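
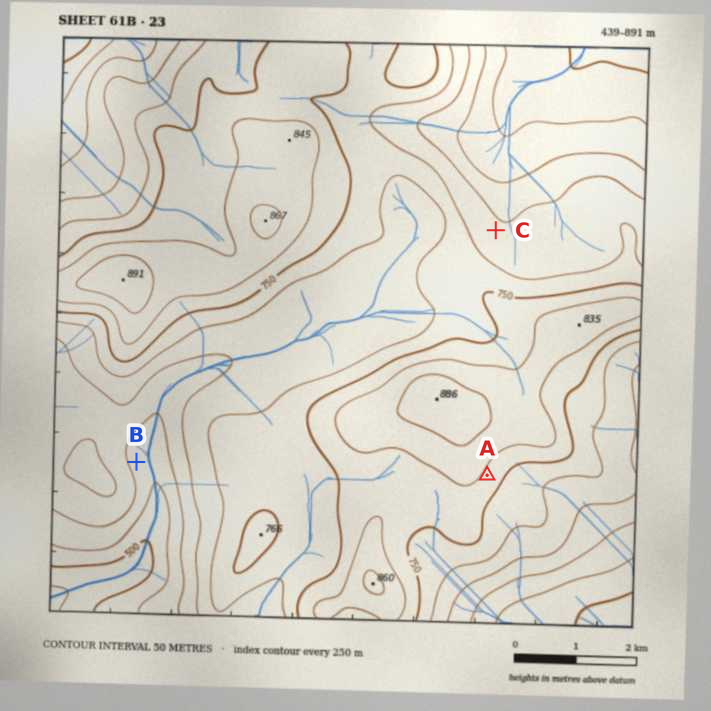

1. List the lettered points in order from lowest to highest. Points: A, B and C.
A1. B C A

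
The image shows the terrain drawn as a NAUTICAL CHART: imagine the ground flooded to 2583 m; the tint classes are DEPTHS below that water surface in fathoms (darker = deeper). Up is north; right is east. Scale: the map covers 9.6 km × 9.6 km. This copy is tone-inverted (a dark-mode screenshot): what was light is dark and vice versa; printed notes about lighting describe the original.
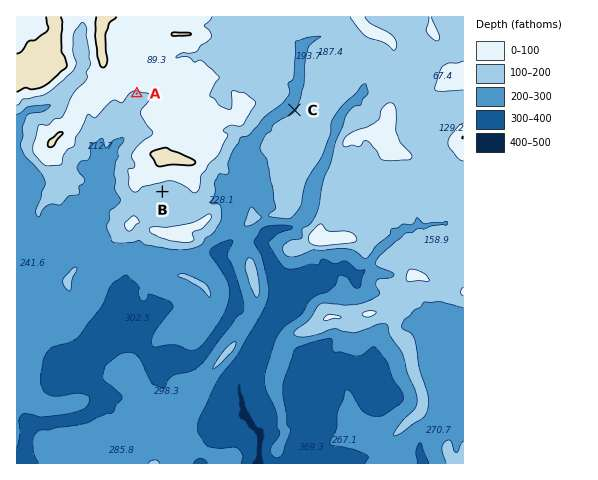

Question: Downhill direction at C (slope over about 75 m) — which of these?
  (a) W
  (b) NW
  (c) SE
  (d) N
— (b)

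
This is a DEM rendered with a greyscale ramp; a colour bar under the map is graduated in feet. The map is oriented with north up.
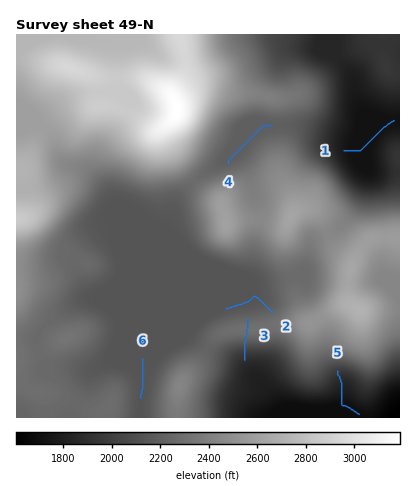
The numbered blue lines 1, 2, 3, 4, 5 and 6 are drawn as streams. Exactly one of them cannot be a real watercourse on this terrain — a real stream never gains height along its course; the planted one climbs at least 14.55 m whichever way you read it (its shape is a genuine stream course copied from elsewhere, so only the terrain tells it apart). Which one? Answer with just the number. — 3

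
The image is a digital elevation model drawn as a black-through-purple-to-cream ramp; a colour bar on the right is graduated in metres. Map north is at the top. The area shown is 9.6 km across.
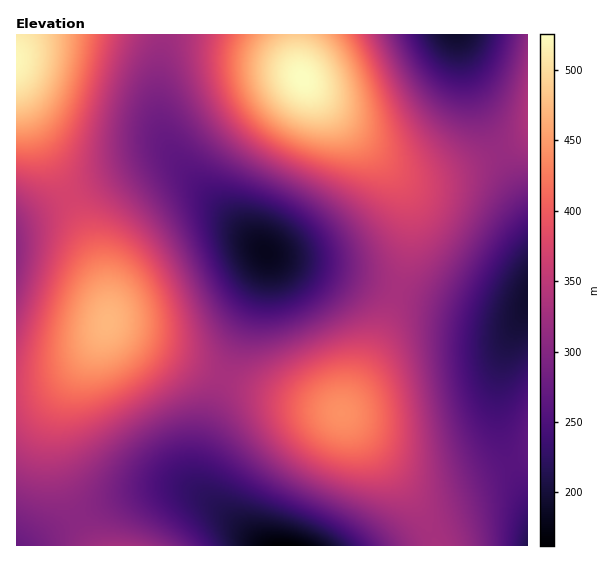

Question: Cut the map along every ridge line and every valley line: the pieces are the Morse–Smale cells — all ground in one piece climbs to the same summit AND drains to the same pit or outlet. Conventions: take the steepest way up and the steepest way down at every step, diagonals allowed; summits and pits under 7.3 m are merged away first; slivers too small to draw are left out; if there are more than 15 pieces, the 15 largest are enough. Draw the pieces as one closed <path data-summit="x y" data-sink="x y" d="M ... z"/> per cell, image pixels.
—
<path data-summit="302 79" data-sink="266 252" d="M295 34l-130 0-6 37 0 44 6 25 11 19 20 24 74 72 72 19 55 17 8-27 4-24 0-31-4-14-18-28-63-63-23-27-4-14z"/><path data-summit="107 323" data-sink="266 252" d="M167 157l-17 2-15 6-64 30-2 4 12 22 18 43 9 39 0 21 38 21 77 32 38-94 6-20 0-10-93-94z"/><path data-summit="342 413" data-sink="285 545" d="M226 378l-3 1-19 53-7 29 0 20 6 12 12 13 47 40 144 0 26-11-8-18-16-25-29-37-38-42-51-12z"/><path data-summit="342 413" data-sink="527 300" d="M399 291l-3 2-4 15-20 47-31 58 58 61 20 13 31 0 60-22-11-46 0-39 8-33 17-34-7 6-8 3-19-1z"/><path data-summit="107 323" data-sink="285 545" d="M107 323l-10 20-30 46-7 15-5 20 0 32 2 13 19 47 2 2 24-12 33-12 27-5 25 1 22 11-10-14-2-26 7-29 20-55-78-32z"/><path data-summit="302 79" data-sink="527 300" d="M499 153l-38 17-38 9-21-4-19-14-2 0 19 23 9 25-1 40-11 42 93 30 24 0 13-10-18 29-10 40 1 48 11 37 17-9 0-248z"/><path data-summit="302 79" data-sink="457 35" d="M458 34l-161 0 0 29 4 14 10 12 71 72 20 14 16 4 15-1 28-8 39-18-27-60z"/><path data-summit="17 60" data-sink="266 252" d="M163 34l-147 1 1 53 22 51 30 58 45-23 36-15 17-2 13 7-15-24-6-25 0-44z"/><path data-summit="342 413" data-sink="266 252" d="M267 253l-6 30-37 94 66 24 52 12 38-76 17-45-55-18-61-15z"/><path data-summit="107 323" data-sink="17 251" d="M69 197l-53 27 1 162 25-3 27-13 22-21 17-26 0-20-9-39-18-43z"/><path data-summit="107 323" data-sink="17 545" d="M94 345l-20 21-13 9-19 8-26 4 1 159 16 0 44-29-9-17-11-31-2-13 0-32 9-29 31-48z"/><path data-summit="118 545" data-sink="285 545" d="M182 489l-20 0-27 5-33 12-25 13 17 27 167-1-48-42-18-10z"/><path data-summit="527 112" data-sink="457 35" d="M527 34l-68 1 14 57 26 59 29-14z"/><path data-summit="342 413" data-sink="527 545" d="M379 454l0 2 17 20 23 32 12 26 30-11 28-6 18 0 21 7 0-27-17-32-61 22-25 2-19-10z"/><path data-summit="17 60" data-sink="17 251" d="M17 83l0 140 51-26-39-78z"/>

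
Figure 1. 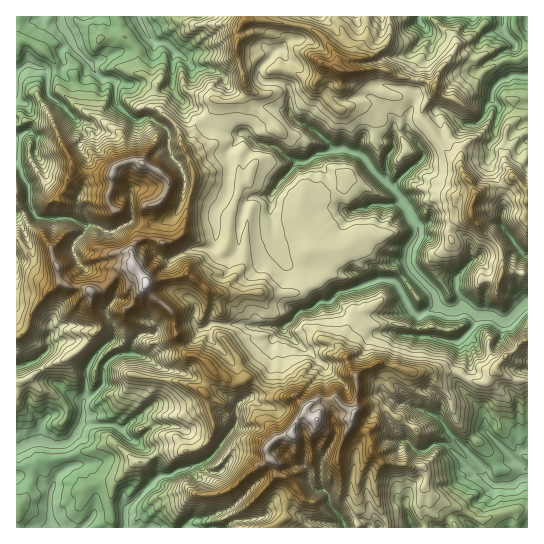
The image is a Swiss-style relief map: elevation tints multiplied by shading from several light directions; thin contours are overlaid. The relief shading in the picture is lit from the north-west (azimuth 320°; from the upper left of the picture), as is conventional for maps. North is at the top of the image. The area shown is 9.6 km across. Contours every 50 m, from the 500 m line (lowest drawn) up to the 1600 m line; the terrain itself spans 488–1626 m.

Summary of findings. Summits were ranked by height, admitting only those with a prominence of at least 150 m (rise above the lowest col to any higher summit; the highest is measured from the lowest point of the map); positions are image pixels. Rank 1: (147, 283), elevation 1626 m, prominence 1138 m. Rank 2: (317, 419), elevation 1606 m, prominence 448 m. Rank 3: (142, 163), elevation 1566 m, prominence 248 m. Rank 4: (338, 69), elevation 1416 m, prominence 475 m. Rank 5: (471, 215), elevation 1297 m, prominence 350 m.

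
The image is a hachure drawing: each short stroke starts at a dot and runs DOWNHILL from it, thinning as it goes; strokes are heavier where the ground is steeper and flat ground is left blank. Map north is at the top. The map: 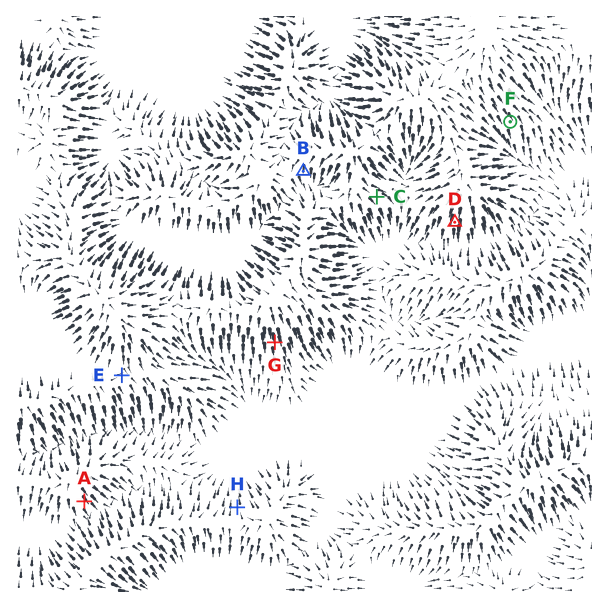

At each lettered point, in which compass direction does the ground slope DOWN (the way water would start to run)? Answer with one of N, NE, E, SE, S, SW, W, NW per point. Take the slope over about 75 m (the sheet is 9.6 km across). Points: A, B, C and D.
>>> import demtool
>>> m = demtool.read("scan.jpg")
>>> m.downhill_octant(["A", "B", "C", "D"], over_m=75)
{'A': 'SE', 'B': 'S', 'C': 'SE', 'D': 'S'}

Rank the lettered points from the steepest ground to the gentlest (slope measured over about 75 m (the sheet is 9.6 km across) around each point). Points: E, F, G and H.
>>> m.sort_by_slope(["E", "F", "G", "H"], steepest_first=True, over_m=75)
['G', 'F', 'H', 'E']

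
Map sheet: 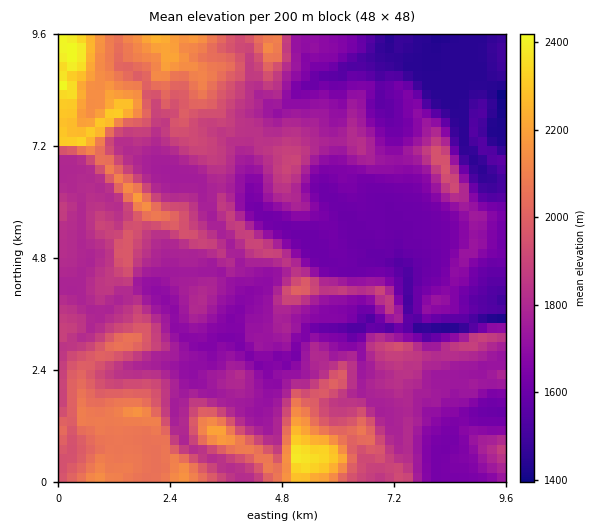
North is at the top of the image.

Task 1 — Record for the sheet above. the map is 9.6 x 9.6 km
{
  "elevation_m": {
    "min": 1370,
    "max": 2430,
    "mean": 1800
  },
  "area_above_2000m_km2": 15.7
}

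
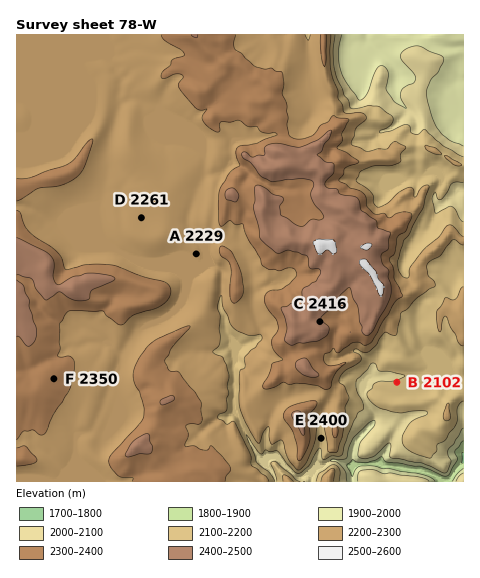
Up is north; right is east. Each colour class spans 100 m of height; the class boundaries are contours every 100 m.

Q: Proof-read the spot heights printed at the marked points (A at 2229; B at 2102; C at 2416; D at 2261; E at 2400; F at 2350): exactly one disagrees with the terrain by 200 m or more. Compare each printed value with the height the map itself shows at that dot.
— E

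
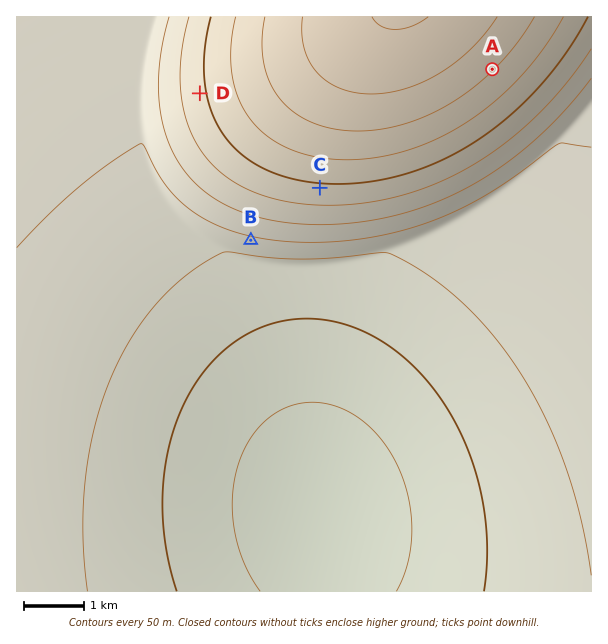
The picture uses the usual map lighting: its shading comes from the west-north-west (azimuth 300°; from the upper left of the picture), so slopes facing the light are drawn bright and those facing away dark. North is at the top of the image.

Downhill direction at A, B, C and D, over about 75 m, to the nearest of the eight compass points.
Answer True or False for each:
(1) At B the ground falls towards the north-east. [False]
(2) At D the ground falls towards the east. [False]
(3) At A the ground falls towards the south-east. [True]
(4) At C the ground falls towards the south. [True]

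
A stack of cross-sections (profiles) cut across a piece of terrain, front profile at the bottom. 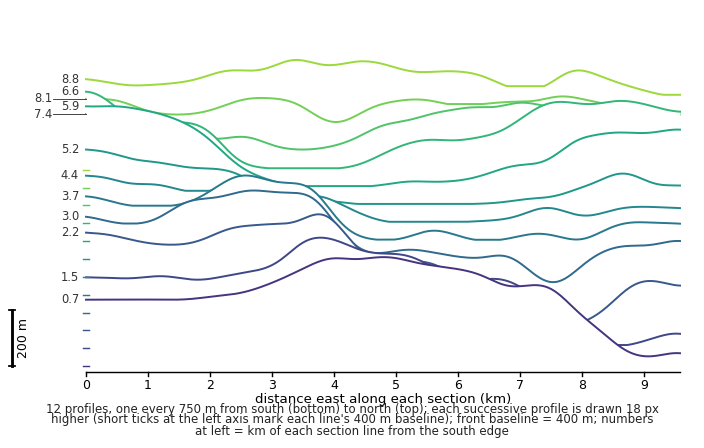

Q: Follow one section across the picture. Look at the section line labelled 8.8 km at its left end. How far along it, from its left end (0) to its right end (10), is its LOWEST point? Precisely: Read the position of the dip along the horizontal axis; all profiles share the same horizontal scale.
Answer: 10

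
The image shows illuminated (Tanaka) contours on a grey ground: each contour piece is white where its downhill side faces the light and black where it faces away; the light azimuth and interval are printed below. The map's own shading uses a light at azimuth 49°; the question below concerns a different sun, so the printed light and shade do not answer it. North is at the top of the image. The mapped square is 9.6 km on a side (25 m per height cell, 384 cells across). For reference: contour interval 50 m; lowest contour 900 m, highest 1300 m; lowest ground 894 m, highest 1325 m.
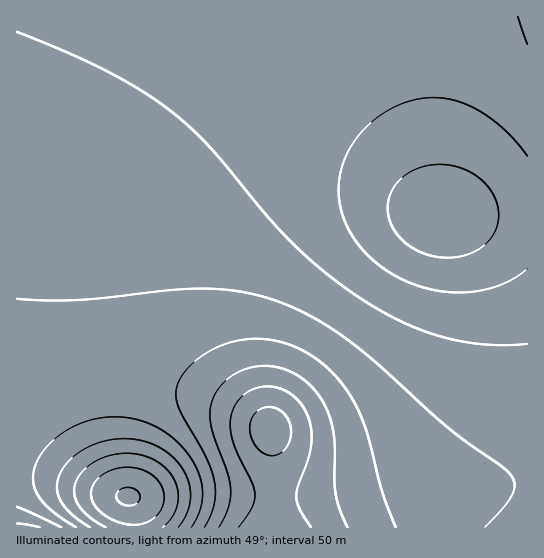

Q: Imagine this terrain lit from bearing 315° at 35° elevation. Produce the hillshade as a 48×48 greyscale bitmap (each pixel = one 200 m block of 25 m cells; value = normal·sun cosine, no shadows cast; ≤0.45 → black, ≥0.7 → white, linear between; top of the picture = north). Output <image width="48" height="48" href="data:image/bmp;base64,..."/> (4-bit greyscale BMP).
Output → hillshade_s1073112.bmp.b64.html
<image width="48" height="48" href="data:image/bmp;base64,Qk32BAAAAAAAAHYAAAAoAAAAMAAAADAAAAABAAQAAAAAAIAEAAATCwAAEwsAABAAAAAAAAAAAAAAABEREQAiIiIAMzMzAERERABVVVUAZmZmAHd3dwCIiIgAmZmZAKqqqgC7u7sAzMzMAN3d3QDu7u4A////AMupiHiazf/////suoh2ZmZmZ3d3dmZVRKqYdmeJvO/////cuYd2ZmZmZ3d3d3ZlVYdlRERnms3v//7bqXdmVmZmZ3d3d3d2ZmZTIhI0Z5rN3t3KmHZVVVZmZ3d3d3d3d2VCEAASNWibvMy6h2VERVVmZ3d3d3d3d1UyEAAAE0aJq7uphlQzRFVmZ3d3d3d3d2VCEAAAEjVomqqpdkMzNFVmZ3d3d3iIiGVDIQAAEjRniaqphkMiNEVmZ3d3d4iIiGZUQyERI0Vnmqu6l1MzNFVmZ3d3eIiIiHdlVEMzNFZ4mrzMuWVDRFVmd3d3iIiIiHd2ZVVVVWeImrzdyoZURVZmd3d4iIiIiHd3dmZmZ3iJq8zd25hlVWZnd3eIiIiIiIh3d3d3d4iZq8zd3Kl3ZmZ3d3iIiIiIiIiIiIiIiImaq8zd3LmHd3d3d4iIiIiIiIiIiIiIiJmaq7zMy7qYd3d3eIiIiIiIiIiIiIiIiJmaqru8u6qYiHd4iIiIiIiIiIiIiIiIiJmZqqu7uqmYiIiIiIiIiIiIiIiIiIiIiJmZmqqqqqmYiIiIiIiIiZmZmYiIiIiIiJmZmaqqqpmYiIiIiIiJmZmZmYiIiIiIiImZmZmZmZmYiIiIiImZmZmZmYiIiIiIiIiZmZmZmZmIiIiIiJmZmZmZmYiIiIiIiIiImZmZmYiIiIiIiJmZmqqqmYiIiIiIiIiIiImYiIiIiIiIiJmZqqqqqoiIiIiIiIiIiIiIiIiIiIiIiJmaqqqqqoiIiIiIiIiIiIiIiIiIiIiIiJmaqqqqqoiIiIiIiIiIiIiIiIiHd3d3iImaqqqqqoiIiIiIiIiIiIiIiId3d3d3d4iZqqqqqoiIiIiIiIiIiIiIiHd3d3d3d3iJmqqqqoiIiIiIiIiIiIiId3d3d2ZmZmd4mZqqqYiIiIiIiIiIiIiHd3d3dmZmZmZ3iJmZmYiIiIiIiIiIiIh3d3d3ZmZVVVVmd4iZmYiIiIiIiIiIiHd3d3d3ZmZVVVVWZ3iIiIiIiIiIiIiIh3d3d3d2ZmZVVVVVZneIiIiIiIiIiIiIh3d3d3d2ZmZVVVVVZnd4iIiIiIiIiIiId3d3d3d2ZmZVVVVVZmd3iIiIiIiIiIiHd3d3d3d3ZmZlVVVWZmd3eIiIiIiIiIiHd3d3d3d3ZmZmZmZmZmd3eIiIiIiIiIh3d3d3d3d3dmZmZmZmZnd3eIiIiIiIiIh3d3d3d3d3d2ZmZmZmZ3d3eIiIiIiIiIh3d3d3d3d3d3ZmZmZnd3d3iIiIiIiIiId3d3d3d3d3d3d3d3d3d3d3iIiIiIiIiId3d3d3d3d3d3d3d3d3d3d4iIiIiIiIiId3d3d3d3d3d3d3d3d3d3eIiIiIiIiIiIh3d3d3d3d3d3d3d3d3d3iIiIiIiIiIiIh3d3d3d3d3d3d3d3d3d3iIiIiIiIiIiIh3d3d3d3d3d3d3d3d3d4iIiIiIiIiIiIiHd3d3d3d3d3d3d3d3eIiIiIiIiIiIiIiHd3d3d3d3d3d3d3d3iIiIiA=="/>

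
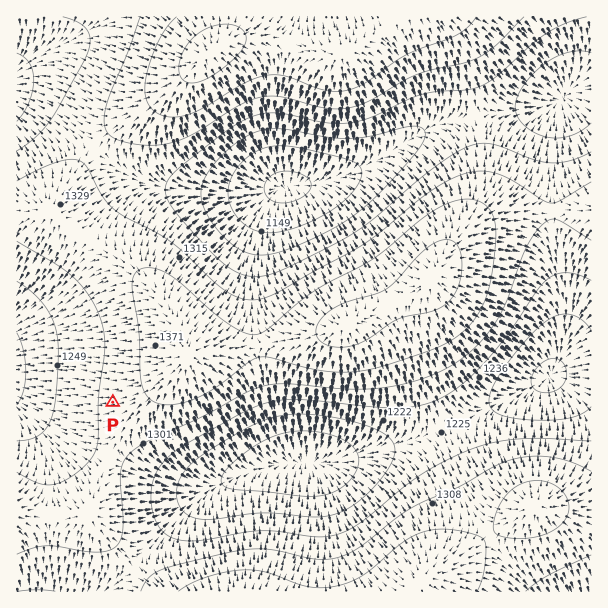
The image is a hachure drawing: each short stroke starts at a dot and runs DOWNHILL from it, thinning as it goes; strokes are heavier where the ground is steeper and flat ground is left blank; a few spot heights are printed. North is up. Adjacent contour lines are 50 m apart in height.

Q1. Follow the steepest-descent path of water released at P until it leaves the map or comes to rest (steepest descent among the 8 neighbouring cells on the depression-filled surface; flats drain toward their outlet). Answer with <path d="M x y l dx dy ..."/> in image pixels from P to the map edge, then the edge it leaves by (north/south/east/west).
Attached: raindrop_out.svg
<path d="M113 402l-83 0-13-9"/>
exit: west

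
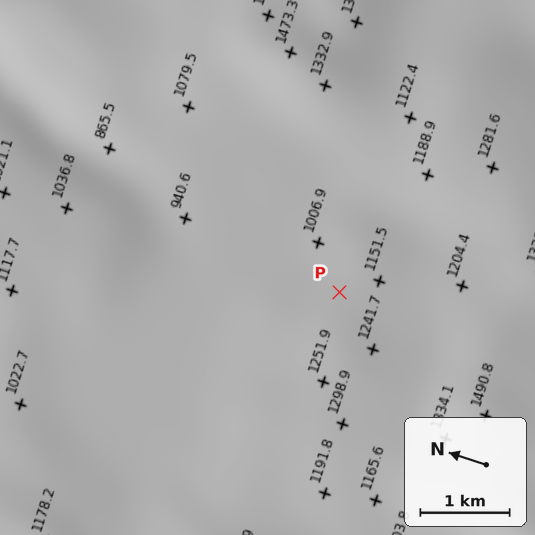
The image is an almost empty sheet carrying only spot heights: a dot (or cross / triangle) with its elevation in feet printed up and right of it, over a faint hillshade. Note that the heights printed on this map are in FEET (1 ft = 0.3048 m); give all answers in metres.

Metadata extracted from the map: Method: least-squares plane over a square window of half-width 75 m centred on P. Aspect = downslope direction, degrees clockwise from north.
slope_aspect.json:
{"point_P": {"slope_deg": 4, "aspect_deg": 30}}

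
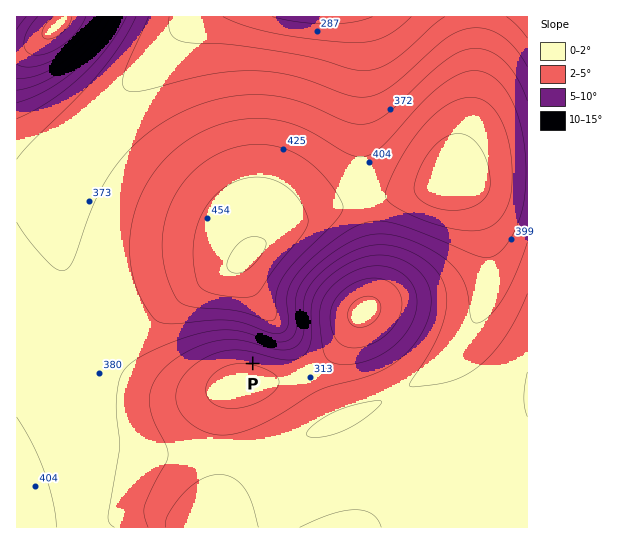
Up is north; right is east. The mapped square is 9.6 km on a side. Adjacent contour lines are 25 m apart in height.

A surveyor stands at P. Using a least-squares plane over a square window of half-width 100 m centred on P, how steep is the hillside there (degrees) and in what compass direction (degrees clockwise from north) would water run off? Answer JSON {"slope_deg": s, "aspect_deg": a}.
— {"slope_deg": 5, "aspect_deg": 193}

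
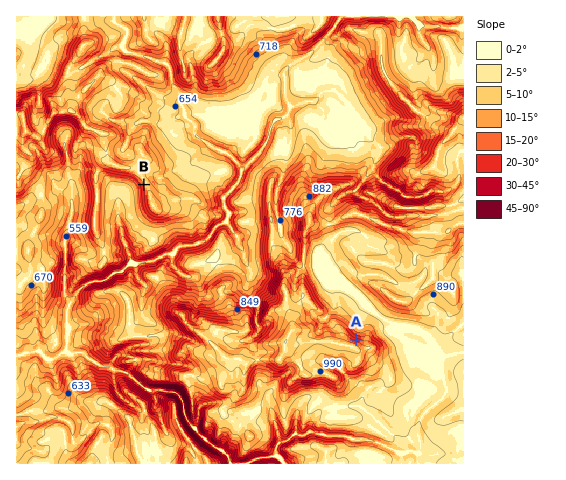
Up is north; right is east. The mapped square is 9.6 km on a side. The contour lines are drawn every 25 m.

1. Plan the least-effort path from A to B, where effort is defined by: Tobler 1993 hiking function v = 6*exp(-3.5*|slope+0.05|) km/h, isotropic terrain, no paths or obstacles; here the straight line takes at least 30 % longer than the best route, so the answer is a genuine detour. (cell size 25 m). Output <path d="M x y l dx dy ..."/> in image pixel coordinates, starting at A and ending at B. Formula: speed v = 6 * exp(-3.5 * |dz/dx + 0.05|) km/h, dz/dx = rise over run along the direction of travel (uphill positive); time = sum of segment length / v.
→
<path d="M356 340l-2-1-3-3-5-11-9-9-7-3-3-7-8-8-14-28-1-1-14-7-9-9-7-3-4-5-4-7 0-6-3-7-4-3-30-15-4-4-4-2-7-7-10-5-33 0-3-1-10 0-10-5-4 2"/>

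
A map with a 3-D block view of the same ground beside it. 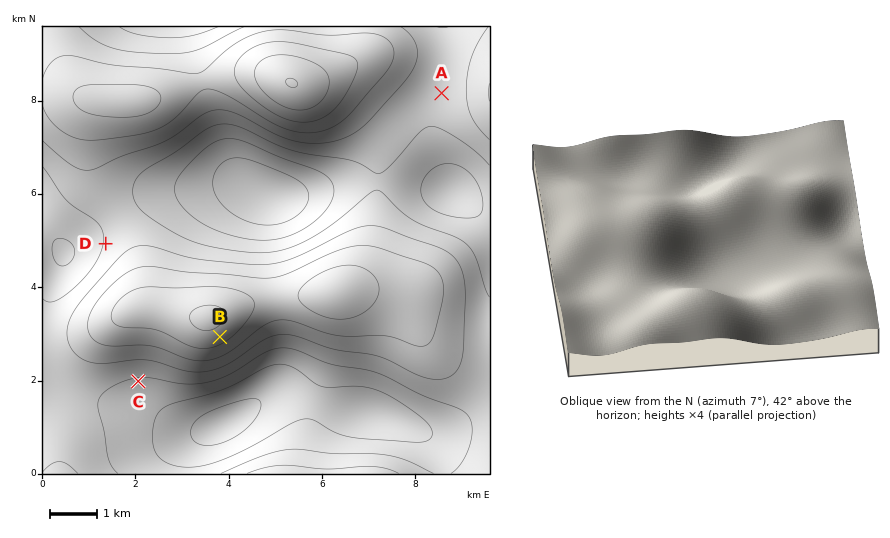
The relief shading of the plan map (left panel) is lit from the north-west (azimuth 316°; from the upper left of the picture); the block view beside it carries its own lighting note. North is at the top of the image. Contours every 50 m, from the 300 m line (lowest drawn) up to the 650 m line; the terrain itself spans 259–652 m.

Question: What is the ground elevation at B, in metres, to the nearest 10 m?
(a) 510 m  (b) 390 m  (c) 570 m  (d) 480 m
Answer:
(c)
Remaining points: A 410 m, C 390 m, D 400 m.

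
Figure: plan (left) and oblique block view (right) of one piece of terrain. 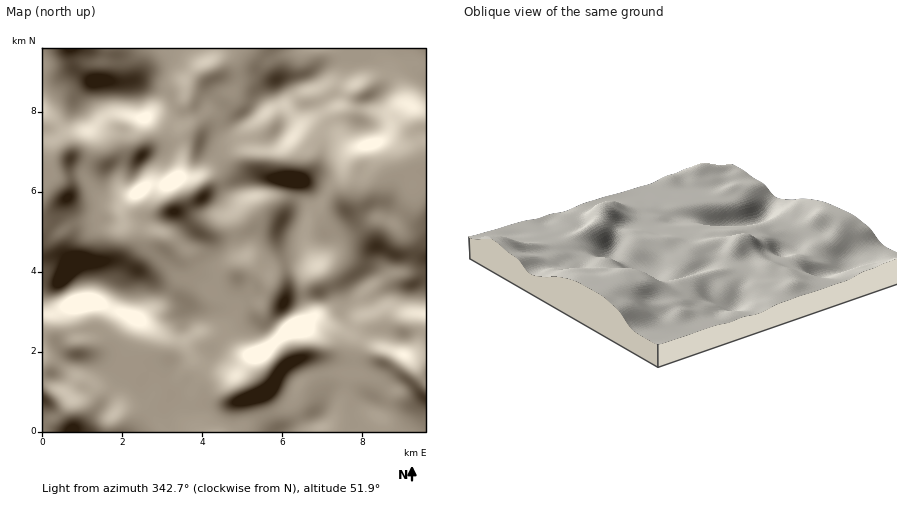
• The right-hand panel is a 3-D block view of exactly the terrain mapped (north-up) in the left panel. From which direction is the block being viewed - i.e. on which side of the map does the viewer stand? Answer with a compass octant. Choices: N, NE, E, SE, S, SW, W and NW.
NE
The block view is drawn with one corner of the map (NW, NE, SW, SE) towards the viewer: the NE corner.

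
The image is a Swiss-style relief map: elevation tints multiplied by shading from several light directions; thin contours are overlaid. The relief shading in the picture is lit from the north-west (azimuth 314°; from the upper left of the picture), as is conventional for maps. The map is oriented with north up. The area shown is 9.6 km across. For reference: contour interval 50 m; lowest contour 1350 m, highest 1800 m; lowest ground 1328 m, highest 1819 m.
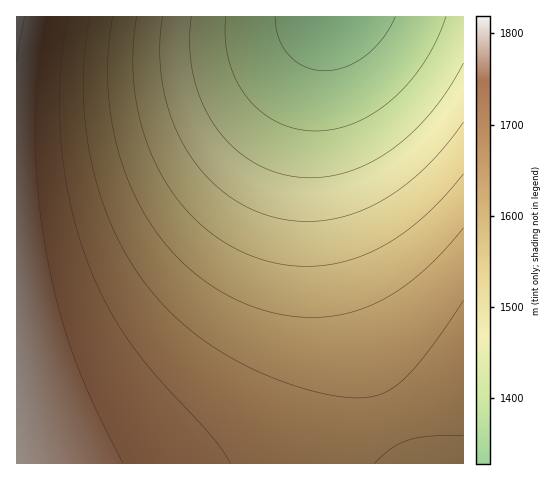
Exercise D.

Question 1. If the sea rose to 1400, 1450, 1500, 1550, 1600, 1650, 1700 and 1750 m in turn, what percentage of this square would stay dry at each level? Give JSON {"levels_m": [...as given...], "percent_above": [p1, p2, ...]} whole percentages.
{"levels_m": [1400, 1450, 1500, 1550, 1600, 1650, 1700, 1750], "percent_above": [90, 82, 74, 65, 54, 38, 20, 9]}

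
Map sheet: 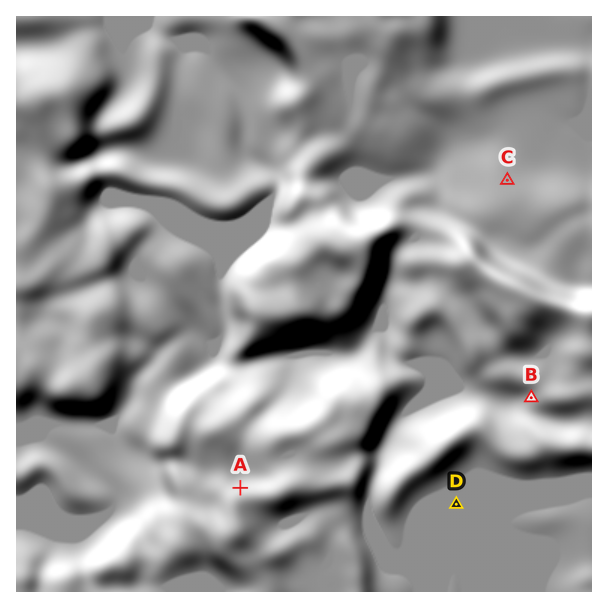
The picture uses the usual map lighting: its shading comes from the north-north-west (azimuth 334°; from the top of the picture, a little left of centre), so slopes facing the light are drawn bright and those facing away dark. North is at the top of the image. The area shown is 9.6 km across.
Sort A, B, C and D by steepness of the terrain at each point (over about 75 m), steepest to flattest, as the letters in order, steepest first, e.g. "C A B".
A B C D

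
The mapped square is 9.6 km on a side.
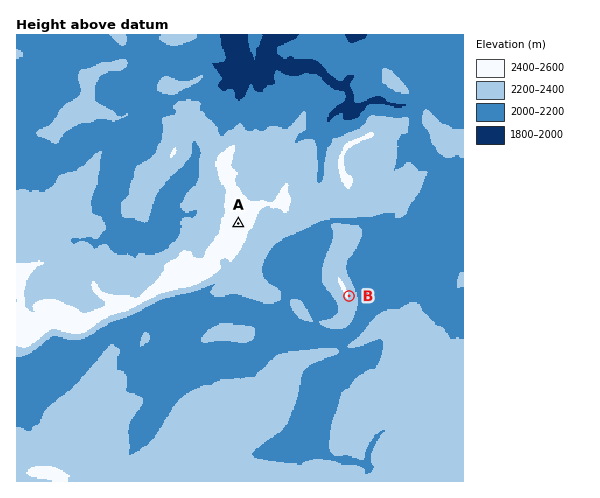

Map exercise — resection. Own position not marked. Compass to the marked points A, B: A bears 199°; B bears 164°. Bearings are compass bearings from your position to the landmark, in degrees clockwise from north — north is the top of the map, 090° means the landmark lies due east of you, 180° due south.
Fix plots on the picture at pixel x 287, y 81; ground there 2060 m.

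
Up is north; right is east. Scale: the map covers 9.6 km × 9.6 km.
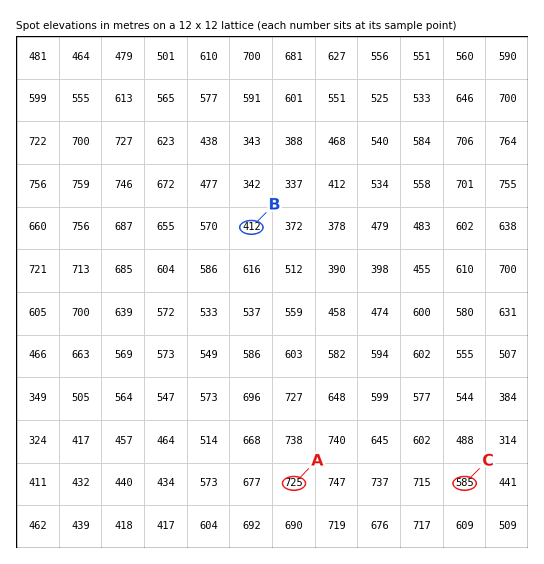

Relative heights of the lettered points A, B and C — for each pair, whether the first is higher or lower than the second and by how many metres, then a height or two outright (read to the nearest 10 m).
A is higher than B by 310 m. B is lower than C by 180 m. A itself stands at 720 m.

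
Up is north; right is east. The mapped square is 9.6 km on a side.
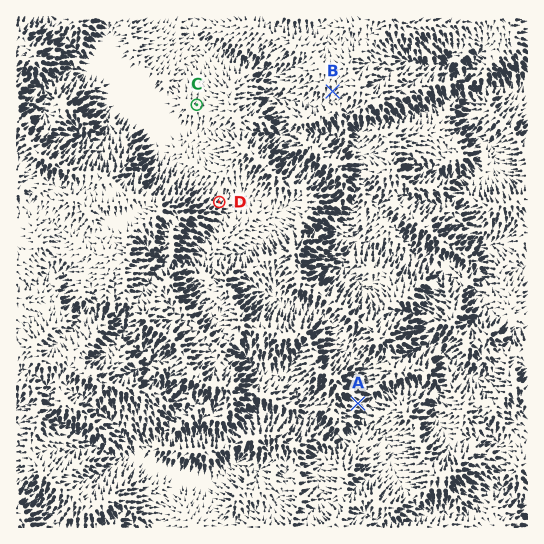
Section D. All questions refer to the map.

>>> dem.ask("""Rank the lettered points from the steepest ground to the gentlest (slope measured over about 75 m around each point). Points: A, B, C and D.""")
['A', 'D', 'B', 'C']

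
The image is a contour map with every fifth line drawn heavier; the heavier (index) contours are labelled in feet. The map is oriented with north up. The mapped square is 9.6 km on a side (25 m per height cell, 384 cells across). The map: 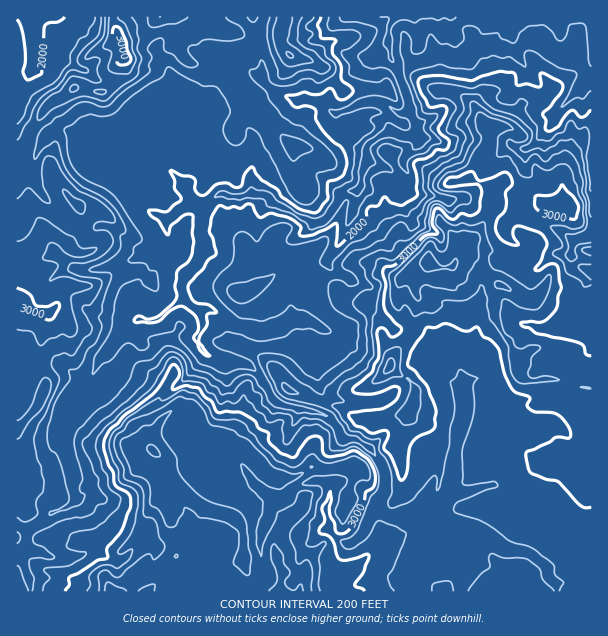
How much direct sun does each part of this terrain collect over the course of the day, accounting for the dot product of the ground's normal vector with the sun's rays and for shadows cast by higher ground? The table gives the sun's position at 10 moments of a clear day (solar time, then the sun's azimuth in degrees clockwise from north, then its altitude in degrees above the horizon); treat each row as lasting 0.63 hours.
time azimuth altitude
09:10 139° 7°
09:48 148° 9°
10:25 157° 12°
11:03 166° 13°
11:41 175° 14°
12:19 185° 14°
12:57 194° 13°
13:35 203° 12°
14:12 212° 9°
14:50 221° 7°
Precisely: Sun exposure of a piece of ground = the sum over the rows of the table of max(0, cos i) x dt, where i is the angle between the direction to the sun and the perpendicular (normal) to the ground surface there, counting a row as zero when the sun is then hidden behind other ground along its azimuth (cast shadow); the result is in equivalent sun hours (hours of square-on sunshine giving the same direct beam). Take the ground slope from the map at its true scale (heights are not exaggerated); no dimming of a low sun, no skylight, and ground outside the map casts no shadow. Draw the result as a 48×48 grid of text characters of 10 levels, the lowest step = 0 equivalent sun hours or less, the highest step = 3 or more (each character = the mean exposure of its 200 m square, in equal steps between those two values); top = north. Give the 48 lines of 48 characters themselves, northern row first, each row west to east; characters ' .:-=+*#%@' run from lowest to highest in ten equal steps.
::::...- .:    .:  .::-++-    .. .          .: .
::-:.  :-:---:*###+:-=+:.   :---...  .  . .::.:-
::::.  +*-=++**+*##*++.   -**+::-..        .:.:-
:::..-*=-=-=%#::--==+*#+:  .:. .:         .  ..-
::.   .+@%+++%@#*=-==+%@@%+:    :          .  .-
:      .#@@#++**++- .%@@%@*     --       . ...=.
:  .#@%#@%+=======+=::+***++***-:#**=       -+  
:.=@@@@@#+==--=====*=..  :++.  =.+**=-    .::   
.-%%#+**+===------=++:  :.. .:=: -=..::         
.=*=======-=======-===    .::-:...--=+**#=     .
:= .:------=-======+=+-.   :=-      . .-=+=    -
-- ...::----+=====+++++*+- ..-=.      :+       =
=::.  ..:--:=++===+*+++=+*=-:.::.:    -. .    .-
-:=:   .:---:+*=+#+***+=-=#+.:   :: .-: :. :::::
:.++.   .:=--:+*#*#-*%#+=:=:...  .-=++-:==: .:.-
:.:++.. .:-++*-+.     +@#*.   .        --=+-::.:
-: :+**=..:-*..:.  .   :*:   .    .    -=-=##%*-
::. .=-=+.....-:--::  ..           :   --:  =@@*
 :*=.: :-+------+=-:::-   .         ..:::-=::.- 
:=+**:=%*==-.-=:-=-:--  .=.         -+=-. .-+=.=
+- .=*#*=:.:-**..:::::-==..--:   :-.-=+::-=-    
..=.    ===-==..:....-++-. =*+=.=*###+*.  . .: +
-=:.===++++=--:--:.:=*+==-:  -=+**%%*+++=   =-=.
-:.-+#*=--===:-++*++*+=-===:..-+#++#@@*+#%:=+=-:
*+:=-:=-::=-:  .:=**+=---=*#*-+#*%#*+====#@@+=-=
###*=:.::.    .   -===-::-=++-.*++###*+*--=*+-::
+=***+=-.        .    .::::::=. :*+=+++*=.  .::-
==+**++:.        ..    .... .-: =+==++=**: :..:-
+==+*=:..          .    ..   ...=-=++++++--+++=.
+=..==:...          :.        -#..-==+++++=:..::
-:.==-...            -.      -@@+ .:==--+%*+*=:.
::+*-...             .*=. :+#%+-:-::-=-:=##+==+*
:-#=:-:      :.        .---     :=---=---==+**+=
:##--:      =+=:          .+-..=++===--:.-=+==++
+*=::      .--=-           .#%%=*%*==---:::---==
=--:--:--.:..:=++-.          -.=++*=-:=+=------=
--::-***#==+.:-+++*=          +*=====-=++=------
--:::++*#*+*+------*-   :::=-.:*======-=++==----
=-:::-++*@%+*:.:---=#==++*#+*+:=+++=-=++=======-
==-:.-+#@@*-=+..:::.-@*. :-:=@==+*++==-:-+++===-
=-+=. .:-==+:-*.  .::. .+*:-**-*@#*+..-=--++==+=
*+.     .:=%+=+**=.-=..+#-+*#: =--==#*++=--=++++
+-     .::=+#+==+++-:.+*+==%+.   --.:**+==---++=
--=-:..  :==+======-.:--- -*. --=---::=+*++=-:-=
--==+=. .: .::===--:::.: =-  :===-:-=-:.:=+++=--
:.        :::+===-==-+:..-: :=+==-.-=---:::-++++
:+=:  :  .:.-=====+=-==.-========:---::-----===+
:::.-:-: . :=---=++*:.::=--=-:--------------:--:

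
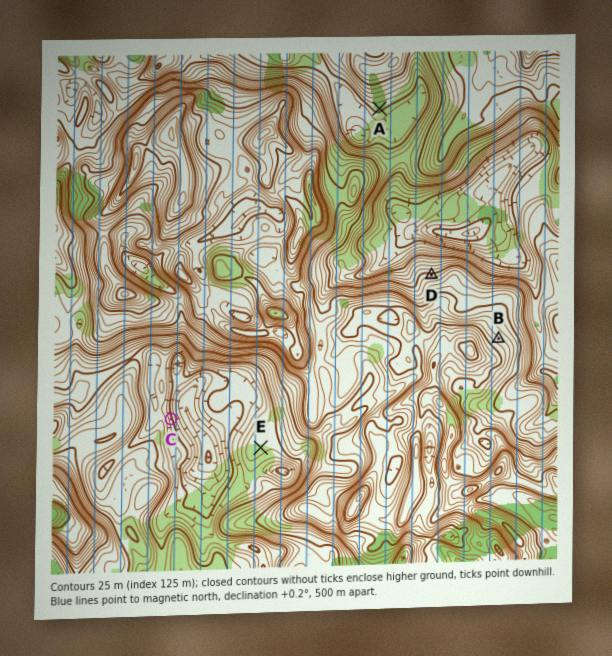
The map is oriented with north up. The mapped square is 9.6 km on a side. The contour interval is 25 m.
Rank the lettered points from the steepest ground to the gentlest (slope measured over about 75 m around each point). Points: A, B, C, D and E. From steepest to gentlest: C D B A E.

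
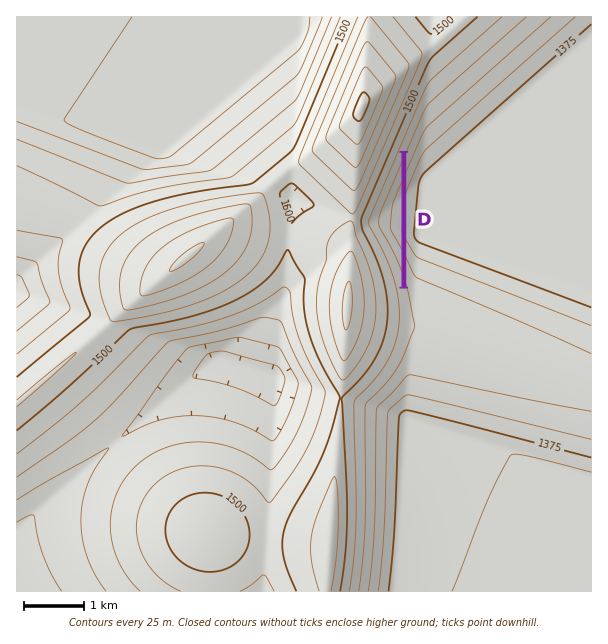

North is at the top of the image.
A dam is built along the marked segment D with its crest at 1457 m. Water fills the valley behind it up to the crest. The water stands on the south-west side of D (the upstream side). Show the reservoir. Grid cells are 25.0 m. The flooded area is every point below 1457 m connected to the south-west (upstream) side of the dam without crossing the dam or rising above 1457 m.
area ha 44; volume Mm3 10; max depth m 54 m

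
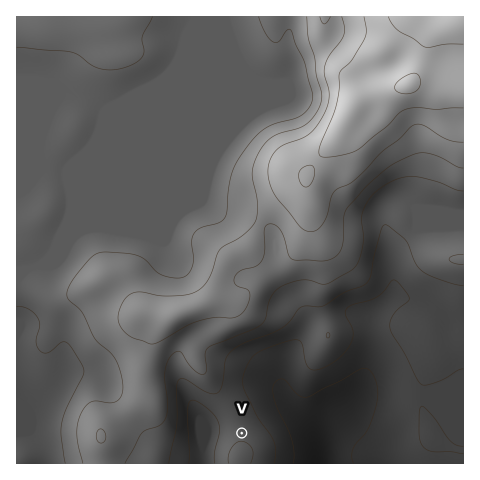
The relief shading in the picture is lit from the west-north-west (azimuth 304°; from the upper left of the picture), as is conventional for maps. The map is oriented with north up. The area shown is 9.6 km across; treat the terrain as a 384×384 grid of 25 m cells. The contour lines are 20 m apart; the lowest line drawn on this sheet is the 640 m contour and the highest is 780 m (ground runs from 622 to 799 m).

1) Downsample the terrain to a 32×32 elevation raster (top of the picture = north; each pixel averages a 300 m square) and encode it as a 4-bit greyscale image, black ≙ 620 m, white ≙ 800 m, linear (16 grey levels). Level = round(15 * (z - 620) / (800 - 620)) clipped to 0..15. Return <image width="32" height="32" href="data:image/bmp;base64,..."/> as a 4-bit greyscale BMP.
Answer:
<image width="32" height="32" href="data:image/bmp;base64,Qk12AgAAAAAAAHYAAAAoAAAAIAAAACAAAAABAAQAAAAAAAACAAATCwAAEwsAABAAAAAAAAAAAAAAABEREQAiIiIAMzMzAERERABVVVUAZmZmAHd3dwCIiIgAmZmZAKqqqgC7u7sAzMzMAN3d3QDu7u4A////AFRFaIdmZDNFVTIQESIjMzNERXiHdmUzRVQyEBEiIzMzREV4iHdlMzREMhEREiMzM0RFaId3dTNEQyERERIjMzNERWd3iHU0RDMhERERIzMzREVWZ4h1VVQyIiIhEiMzM0VVVWeIdmdUMiIzMiIjMzNVVVZniHZ3ZUMiNEMiMzRDVVVWeIiHd2ZUMzRUMjNERFVVZ3iZmIeHdlREVDM0RERVZmeImZqZiIdlVUMzNEQ0VmZ3iJmZmZmHZVVUMzMzRGZmeIiIiImYiHZmZVQzREVmZniIh3d4mIiHd3dlREVmZmZnd3dmeImYiIiIdURWZ2ZmZmZmZneJmIiZmHVFVmZmZmZmZmZneIiJqph2VVVVZmZmZmZmZneImqqodlVVVWZmZmZmZmZniZq7qXZVVVVmZmZmZmZmZ4mry6qXZmZnZmZmZmZmZmeJu8y6qXd3eGZmZmZmZmZmibvMu7qYiIlmZmZmZmZmZnirvMzLqZmaZmZmZmZmZmZniavMzLqaqmZmZmZmZmZmZmeJzczLq7tmZmZmZmZmZmZmaL3dzMzMZmZmZmZmZmZmZmis3d3d3GZmZmZmZmZmZmZovMzd3d1mZmd3dmZmZmZmebzMzd3dZ3d3d3ZmZmZmZnmrzN3d3Xd3d3d2ZmZmZneJqrzd3u6Ih3d3d2ZmZmd3iqq83u7v"/>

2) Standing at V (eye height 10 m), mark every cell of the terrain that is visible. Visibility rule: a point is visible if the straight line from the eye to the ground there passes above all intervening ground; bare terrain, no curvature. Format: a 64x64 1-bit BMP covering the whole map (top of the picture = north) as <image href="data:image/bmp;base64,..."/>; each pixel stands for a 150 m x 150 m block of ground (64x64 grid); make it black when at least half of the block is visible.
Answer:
<image width="64" height="64" href="data:image/bmp;base64,Qk0+AgAAAAAAAD4AAAAoAAAAQAAAAEAAAAABAAEAAAAAAAACAAATCwAAEwsAAAIAAAAAAAAA////AAAAAAAAB5/AAA///wAH/+PAD///AAf/4+Af//8AB//j8D///wAP//P4///3AA/f//////cABg///////wAAD///////AAAf//////8AAB///////wAAH///////AAAf//////8AAB///////wAAH///////AAAfP/////8AAB4//////wAAHj///H/zAAAOP//4P/MAAA9///gf4QAAB///8B/hAAAD///wD4EAAAD84fAHAwAAABwA+Af/AAAAAAH8A/8AAAAAH/8B/wAAAAAf/8H/AAAAAB//wP8AAAAAD/+A/wAAAAAD/wD/AAAAAAP+APwAAAAAAfgB8AAAAAAB8AHAAAAAAAPwAYAAAAAAA+AAwAAAAAAD8ABgAAAAAAfwADAAAAAAB+AAGAAAAAAHwAAfAAAAAA+AAB8AAAAADwAAHwAAAAAOAAA/AAAAAAAAAD8AAAAAAAAAPwAAAAAAAAA/AAAAAAABwD8AAAAAAAHgPwAAAAAAADB/AAAAAAAAPH8AAAAAAAAefwAAAAAAAA//AAAAAAAAB/8AAAAAAAAP/wAAAAAAAA//AAAAAAAAB4AAAAAAAAAAAAAAAAAAAAAAAAAAAAAAAAAAAAAAAAAAAAAAAAAAAAAAAAAAAAAAAAAAAAAAAAAAAAAAAAAAAAABAAAAAAAAAAEAAAAAAAAAAQ=="/>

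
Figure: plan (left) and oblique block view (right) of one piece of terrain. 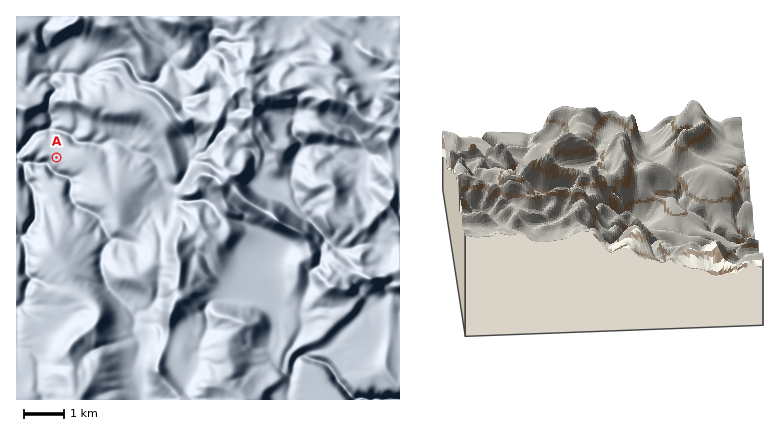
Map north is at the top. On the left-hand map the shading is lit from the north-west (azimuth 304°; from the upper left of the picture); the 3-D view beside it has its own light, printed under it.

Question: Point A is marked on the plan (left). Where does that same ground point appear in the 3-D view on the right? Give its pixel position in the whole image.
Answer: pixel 724 239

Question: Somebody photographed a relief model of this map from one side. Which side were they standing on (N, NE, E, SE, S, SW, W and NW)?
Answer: N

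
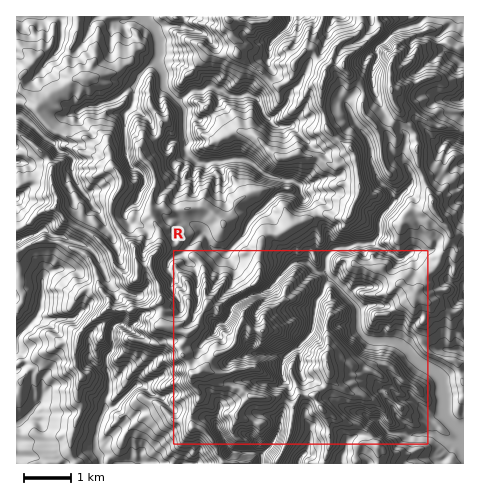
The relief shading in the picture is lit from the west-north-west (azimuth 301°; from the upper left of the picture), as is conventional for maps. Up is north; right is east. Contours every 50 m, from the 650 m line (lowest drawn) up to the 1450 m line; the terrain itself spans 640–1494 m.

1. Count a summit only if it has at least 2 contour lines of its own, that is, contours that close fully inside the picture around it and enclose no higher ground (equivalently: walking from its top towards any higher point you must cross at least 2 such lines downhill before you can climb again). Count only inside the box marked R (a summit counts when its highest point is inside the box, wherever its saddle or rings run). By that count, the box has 1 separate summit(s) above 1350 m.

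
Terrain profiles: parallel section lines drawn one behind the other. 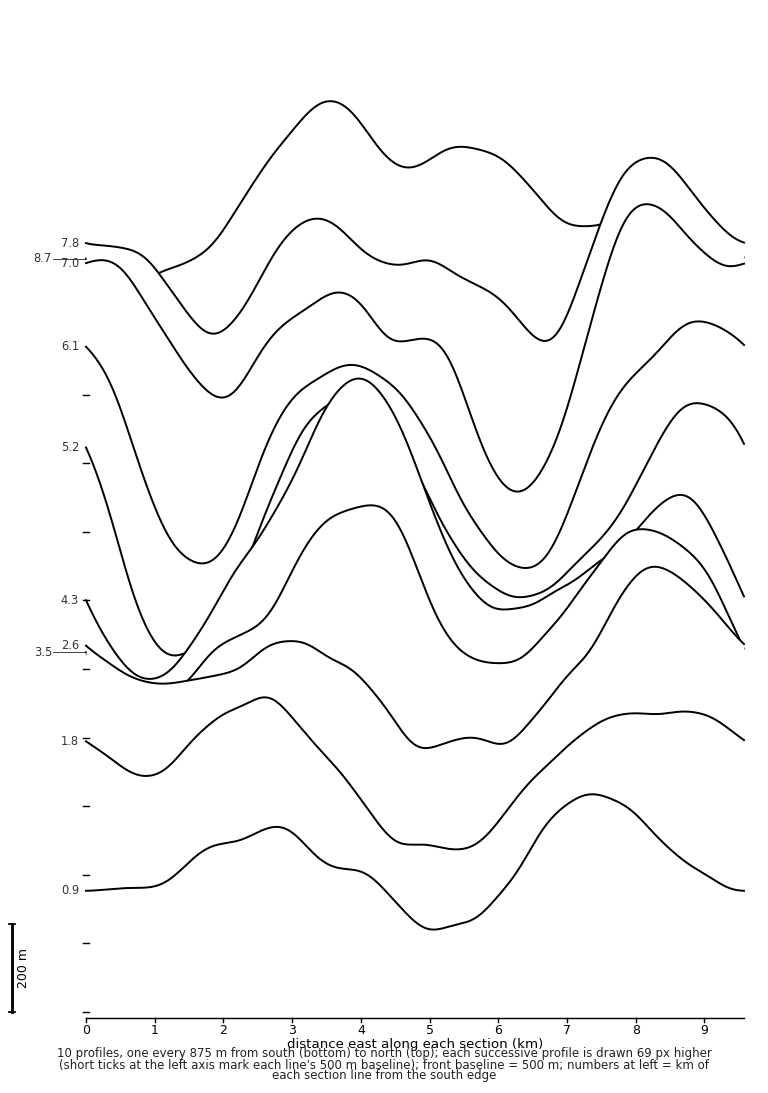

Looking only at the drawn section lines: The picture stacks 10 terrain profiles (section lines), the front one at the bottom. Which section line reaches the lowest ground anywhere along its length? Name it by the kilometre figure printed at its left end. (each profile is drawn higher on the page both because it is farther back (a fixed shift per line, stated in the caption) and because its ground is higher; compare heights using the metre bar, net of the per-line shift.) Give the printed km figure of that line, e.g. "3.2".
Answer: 5.2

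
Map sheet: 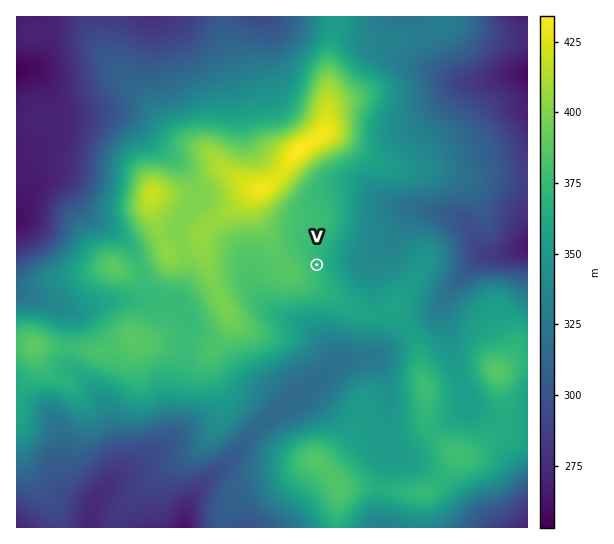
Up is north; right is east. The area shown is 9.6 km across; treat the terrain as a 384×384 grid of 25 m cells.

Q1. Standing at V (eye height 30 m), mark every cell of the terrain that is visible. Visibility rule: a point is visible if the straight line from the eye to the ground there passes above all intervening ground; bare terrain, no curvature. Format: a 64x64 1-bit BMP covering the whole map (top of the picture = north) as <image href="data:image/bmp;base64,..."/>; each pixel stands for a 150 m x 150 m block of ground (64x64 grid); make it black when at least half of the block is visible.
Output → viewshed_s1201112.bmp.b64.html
<image width="64" height="64" href="data:image/bmp;base64,Qk0+AgAAAAAAAD4AAAAoAAAAQAAAAEAAAAABAAEAAAAAAAACAAATCwAAEwsAAAIAAAAAAAAA////AAAAAAAAAAAwAAAAAAAAAHAAAAAAAAAA8AAAAAAAAAD4AAAAAAAAAPgAA/AAAAAAeAH/+AAAAAA4Af/8AAAAADwB//wAAAAAH////gAAAAAP////wAAAAA/////gAAAAB/////gAAAAj///wPAAAACH//+A8AAAAAf//4HwAAAAAf//geAAAAAA//+DwAAAAAD//8fAAAAAAH//z8AAAAAAP//fwAAAAAA////gAAAAAB////AAAAAAPwf/+AAAAA/4B//4AAAAP/gP//wAAAB/8f+f+AAAAH///g/4AAAA/5/+B+AAAAH///4H4AAAAf///wPgAAAD////AfAAAAP///+APAAAA////8AAAABD////wAAAAAf////AAAAAB////8AAAAAH////wAAAAAP///+AAAAAAf///4HAAAEAf////4QAAYA/////hAABgB////+EAAGAB////8QAAAAD////wAAAAAH////AAAAAAP//wYAAAAAAf/CAgAAAAAA/wAAAAAAAAB+AAAAAAAAAAAAAAAAAAAAAAAAAAAAAAAAAAAAAAAAAABwAAAAAAAAAPgAAAAAAAAAAAAAAAAAAAAAAAAAAAAAAAAAAAAAAAAAAAAAAAAAAAAA8AAAAAAAAAH+AAAAAAAAA//gAAAAAAAD//AAAAAAAAH4AAAAAAAAAMAA=="/>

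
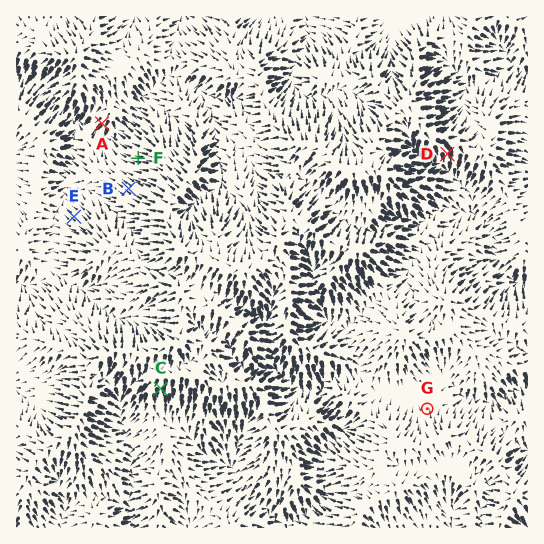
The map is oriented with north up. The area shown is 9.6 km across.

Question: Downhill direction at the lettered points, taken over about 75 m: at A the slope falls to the SW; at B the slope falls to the NW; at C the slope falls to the S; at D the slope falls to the S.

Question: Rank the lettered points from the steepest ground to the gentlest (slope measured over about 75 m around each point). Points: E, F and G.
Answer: F E G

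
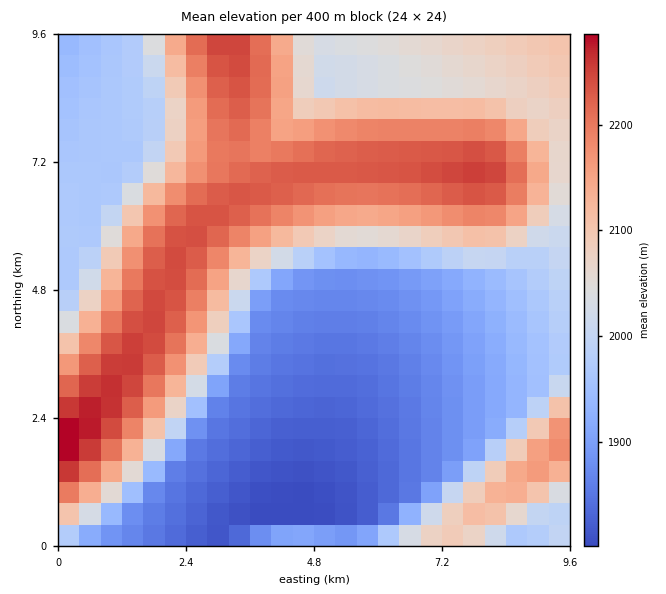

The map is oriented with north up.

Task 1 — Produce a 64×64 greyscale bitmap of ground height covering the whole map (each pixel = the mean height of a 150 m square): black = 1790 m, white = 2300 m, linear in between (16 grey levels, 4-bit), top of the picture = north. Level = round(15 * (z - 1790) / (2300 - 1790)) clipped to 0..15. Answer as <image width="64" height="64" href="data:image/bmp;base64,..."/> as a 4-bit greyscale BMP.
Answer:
<image width="64" height="64" href="data:image/bmp;base64,Qk12CAAAAAAAAHYAAAAoAAAAQAAAAEAAAAABAAQAAAAAAAAIAAATCwAAEwsAABAAAAAAAAAAAAAAABEREQAiIiIAMzMzAERERABVVVUAZmZmAHd3dwCIiIgAmZmZAKqqqgC7u7sAzMzMAN3d3QDu7u4A////AFRDMzMiIiIRERERI0RFVVVVRERVZneImZmId2VVVWZmZlQzMyIiIhERERERIzMzMzMzMzRFZ3iJmZmIdlVVZmaHZUMzMiIiEREREQABESIhEREREjRWd4iZmZmIdlVmZpmHZUMyIiIhERERAAAAAAAAAREREjRWeJmaqZmHZmZmqph2VDIiIiEREREQAAAAAAABERERI0VniZmqqpmHZma7qZh1QyIiIREREREAAAAAAAERERESI1Z4maqqqph3Zsy6qYdkMiIiERERERAAAAAAERERERIiNGeJmqqqqZh23cu6mHZDIiIhEREREQAAAAEREREREiIjRniZqru6qYft3Muph1QyIiERERERERABERERERESIiI0V4maq7u6qe7dzLqYdUMiIhERERERERERERERERIiIjNFaJmru7uq/u3cu6mGVCIiIRERERERERERERERIiIiMzRWiZq7u7v/7t3LupdlMiIhEREREREREREREREiIiIzM0Vnmau7u//u7dy6mHZDIiIRERERERERERERESIiIjMzNFZ5qrvM//7u3Muph1QiIiERERERERERERERIiIiIzMzRWeaq8z//u7dzLqYZTIiIhEREREREREREREiIiIjMzNEVnmrvO7u7u3cuph2QyIiIREREREREREREiIiIiMzM0RFZ5q77u7u7tzLqYdUIiIiERERERERERESIiIiMzMzRERWiavu7u7u3cu6l2UyIiIhERERERERERIiIiIzMzNEREVomt3u7u7t3LqYdkMiIiIRERERERERIiIiIjMzM0RERVaJzd7u7u3cy6mGVCIiIiIRERERERIiIiIiMzMzRERFVXjM3e7u7t3LqYdkMiIiIiERERERIiIiIiIzMzNEREVVV7zd3u7u3cy6mHVDIiIiIiERERIiIiIiIjMzM0RERVVWq83d7u7d3LupdlMiIiIiIiIiIiIiIiIjMzMzRERFVVarvN3u7u3cy6mHVDIiIiIiIiIiIiIiIiMzMzRERFVVVpq8zd7u7d3LupdlMiIiIiIiIiIiIiIiIzMzNEREVVVWiavM3e7u3cy6mHVDIiIiIiIiIiIiIiIzMzM0RERVVVZ5q7zd3u7d3LupdkMiIiIiIiIiIiIiIjMzM0RERFVVVniavM3d7t3cy6mHVDIiIiIiIiIiIiIjMzMzREREVVVmZ4mrzN3d3d3LqYdkMiIiIiIiIiIiIjMzMzNEREVVVWZWiau83d3d3cy6mGUzIiIiIiIiIiIjMzMzNERERVVVZlZ4mrzN3d3dzLqYdUMzIiIiIiIiIjMzMzNERERVVVZmVWeKq83d3d3cuqh2QzMyIiIiIiIzMzMzM0RERFVVVmZVV4mrzN3d3dzLqYdUMzMzMiIzMzMzMzM0RERFVVVWZlVWeau83d3d3Muph2VUMzMzMzMzMzMzM0REREVVVWZmVVZ4mrzN3d3dy7qYd2VUQzMzMzMzMzNERERFVVVVZmZVVWiavM3d3d3MuqmId2ZVREQzM0RERFVVVmZlVVZmZlVVZ5q7zd3d3dzLqpmId3ZmVVVVVVVmZmd3d3dmZmZmVVVXiavM3d3d3My7qpmIh3d2ZmZmd3d3iIiIiIdmZmdVVVaJq7zd3d3dzMu7qpmZiIiIiIiIiImZmZmZmIdmd1VVVniavM3d3d3czMu7qqqZmZmZmZmZmqqqqqqpmHd3VVVVaJq7zN3d3d3czMu7uqqqqqqqqqqru7u7u6qZh3dVVVVniavM3d3d3d3czMy7u7u7u7u7u7u8zMzMu6mHd1VVVVaJqrzN3d3d3d3czMzMu7u7u7zMzMzM3czLuph3VVVVVniau8zN3d3d3d3dzMzMzMzMzMzN3d3d3cy6mHdVVVVVZ4mrvMzd3d3d3d3d3czMzM3d3d3d3d3d3Luph1VVVVVWeJqrvMzd3d3d3d3d3d3d3d3d3d3e7t3cy6mIVVVVVVVniaq7zMzd3d3d3d3d3d3d3d3d3e7u7dzLqYhVVVVVVVZ4mrvMzMzN3d3d3d3d3d3d3d3d7u7d3MupiFVVVVVVVniau8zMzMzMzd3d3d3d3d3d3d3d3d3cu6mIVVVVVVVVeJqrzMzMzMzMzM3d3d3d3d3d3d3d3cy6mIhVVVVVVVVnmqvMzMzLu8zMzMzMzd3d3d3d3d3cy7qYiFVVVVVVVWeJq8zMzMy7u7vMzMzMzMzMzMzMzMy7qYiIVVVVVVVVZ4mrzM3dzLuqq7u7u7u7u7u7u7zMu7qZiIhVVVVVVVVniavMzd3Mu6mqqqq7u7u7u7u7u7u6qZiIiFVVVVVVVWeJq8zd3dzLqZmZmqqqqqqqqqqqqqmYiIiJVVVVVVVVZ4mrzN3d3MupiIiImZmZmZmZmZmZmIiIiJlVVVVVVVZnirvM3d3cy6mHd3d4iIiIiIiIiIiIiIiZmVVVVVVVVmiavM3d3dzLqYdmd3d3d3d3d3iIiIiIiZmZVVVVVVVWeJq8zd3d3Muph3d3d3d3d3d4iIiIiIiZmZlVVVVVVWZ4mrzN3d3cy6mHd3d3d3d3eIiIiIiIiZmZmUVVVVVVZnmrvN3d3dzLqYd3d3d3d3eIiIiIiIiZmZmZRFVVVVVmiavM3d7d3Muph3d3d3d3iIiIiIiIiZmZmZlEVVVVVWeJq83d7t3cy6mHd3d3d4iIiIiIiIiZmZmZmURVVVVVZ4m7zd3u7dzLqXd3d3eIiIiIiIiImZmZmZmZ"/>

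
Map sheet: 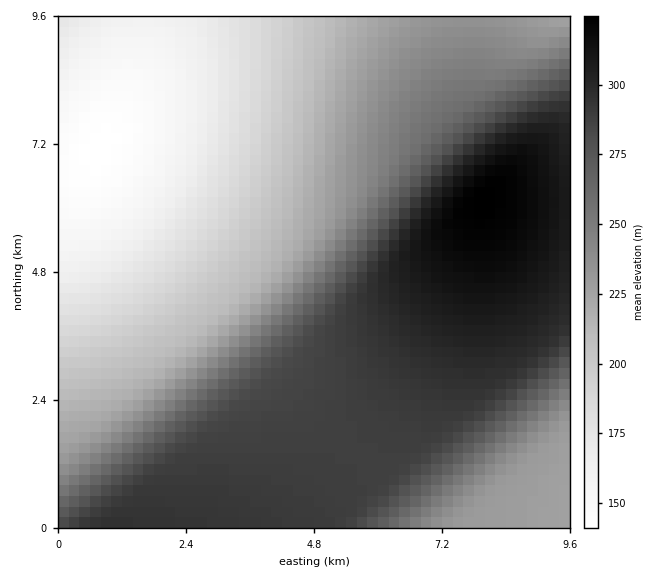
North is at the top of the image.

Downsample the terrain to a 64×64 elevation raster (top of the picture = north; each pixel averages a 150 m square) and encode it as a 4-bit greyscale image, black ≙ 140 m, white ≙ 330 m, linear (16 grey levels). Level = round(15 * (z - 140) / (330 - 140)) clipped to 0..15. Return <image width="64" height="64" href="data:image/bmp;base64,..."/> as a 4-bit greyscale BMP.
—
<image width="64" height="64" href="data:image/bmp;base64,Qk12CAAAAAAAAHYAAAAoAAAAQAAAAEAAAAABAAQAAAAAAAAIAAATCwAAEwsAABAAAAAAAAAAAAAAABEREQAiIiIAMzMzAERERABVVVUAZmZmAHd3dwCIiIgAmZmZAKqqqgC7u7sAzMzMAN3d3QDu7u4A////ALzMzMzMzMzMzMzMzMzMzMzMzMu7qpmYiHd3d3d3d3d3u7zMzMzMzMzMzMzMzMzMzMzMzLu6qZmIh3d3d3d3d3eru8zMzMzMzMzMzMzMzMzMzMzMy7uqqZiId3d3d3d3d6qru8zMzMzMzMzMzMzMzMzMzMzMu7qqmYiHd3d3d3d3maq7vMzMzMzMzMzMzMzMzMzMzMzLu6qpmIh3d3d3d3eZmqu7zMzMzMzMzMzMzMzMzMzMzMy7uqqZiId3d3d3d4iZqqu7zMzMzMzMzMzMzMzMzMzMzMu7uqmYiHd3d3d3iImZqru8zMzMzMzMzMzMzMzMzMzMzLu7qpmYiHd3d3d3iImaq7u8zMzMzMzMzMzMzMzMzMzMy7u6qZmIh3d3d3d4iJmqq7vMzMzMzMzMzMzMzMzMzMzMy7uqqZiId3d3d3d4iZmqu7vMzMzMzMzMzMzMzMzMzMzMu7qqmYiHd3d3d3eIiZqru7vMzMzMzMzMzMzMzMzMzMzLu7qpmIh3d2Znd3eImaqru7vMzMzMzMzMzMzMzMzMzMzLu6qZmId3ZmZnd3iJmaq7u7u8zMzMzMzMzMzMzMzMzMy7uqmZiIdmZmZnd4iJmqu7u7u7zMzMzMzMzMzMzMzMzMu7qqmYiGZmZmZnd4iZqqu7u7u7zMzMzMzMzMzMzMzMzMu7qpmIZmZmZmZ3eImZqru7u7u7zMzMzMzMzMzMzMzMzLu6qZhVZmZmZmZ3iImaq7u7u7u8zMzMzMzMzMzMzMzMzLuqmVVVVWZmZmd3iJmqu7u7u7zMzMzMzMzMzMzMzMzMy7qpVVVVVWZmZnd4iZqqu7u7u8zMzMzMzMzMzMzMzMzMu6pVVVVVVWZmZneImaqru7u7zMzMzMzMzMzMzMzMzMzLu0VVVVVVVWZmZ3iImaq7u7vMzMzMzMzMzN3d3d3czMy7RERFVVVVVWZmd3iJmqu7u7zMzMzMzMzd3d3d3d3czMtERERFVVVVVWZnd4iZqru7vMzMzMzMzd3d3d3d3d3MzERERERFVVVVVmZneImaq7u8zMzMzM3d3d3d3d3d3d3MM0RERERFVVVVZmZ3iJmqu7vMzMzMzd3d3d3d3d3d3cwzMzRERERFVVVWZmd4iZqru8zMzMzd3d3d3d3d3d3d3DMzMzRERERVVVVmZneImaq7vMzMzd3d3d3d3d3d3d3dMzMzMzREREVVVVZmZ3iJmqu8zMzN3d3d3d3u3d3d3d0iMzMzMzRERFVVVWZmd4iZqrvMzN3d3d3e7u7u7d3d3SIiIzMzM0RERVVVVmZneImaq7zM3d3d3e7u7u7u3d3dIiIiIzMzNEREVVVVZmZ3iJmrvMzd3d3e7u7u7u7t3d0iIiIiIzMzRERFVVVWZmd4iZq7zM3d3e7u7u7u7u7d3SIiIiIiMzM0RERVVVZmZ3eImqu8zd3e7u7u7u7u7u3dERESIiIjMzNEREVVVWZmd3iZqrzM3d7u7u7u7u7u7d0RERESIiIjMzRERFVVZmZneImaq8zd3u7u7u7u7u7u3REREREiIiMzM0REVVVWZmd3iJmrvM3e7u7u7u7u7u7dERERERIiIjMzNERFVVZmZnd4iaq7zd3u7u7u7u7u7t0RERERESIiIzM0REVVVWZmd3iJmqvM3e7u7v7u7u7u3REREREREiIiMzNERFVVZmZ3d4iZq7zN3u7v//7u7u7dEAABERERIiIzM0REVVVmZnd3iImqu83e7u///u7u7t0AAAABERESIiMzNERFVVZmZ3eIiZqrvN3u7v/+7u7u3QAAAAARERIiIjM0REVVVmZnd3iImaq8zd7u7/7u7u7dAAAAAAERESIiMzNERVVWZmd3eIiZmrvM3e7u7u7u7t0AAAAAAREREiIzM0REVVZmZ3d4iImaq7zN3u7u7u7u3QAAAAAAERESIiMzNERVVWZnd3iIiZmqu8zd7u7u7u7dAAAAAAARERIiIzM0RFVVZmZ3eIiJmZqrvM3d7u7u7d0AAAAAAAERESIiMzRERVVmZnd4iImZmqq7zN3e7u7t3QAAAAAAARERIiIzNERFVWZmd3eIiJmZqqu8zN3d7t3dEAAAAAABEREiIjMzREVVVmZ3d4iImZmaqru8zN3d3d0RAAAAAAERESIiMzNERVVWZnd3iIiZmZmqqrvMzN3d3REAAAAAARERIiIzM0REVVZmZ3d4iImZmZqqq7vMzN3dERAAAAABERESIiMzRERVVmZnd3iIiZmZmZqqq7vMzMwREQAAABERERIiIzNERFVVZmd3eIiImZmZmZqqq7vMzBEREQAAEREREiIjM0REVVVmZnd3iIiJmZmZmZqqq7u8ERERERERERESIiMzNERVVWZmd3eIiIiZmZmZmZqqq7sRERERERERESIiIzM0RFVVZmZ3d3iIiImZmZmZmZmqqiERERERERERIiIjMzRERVVmZmd3eIiIiImZmZiJmZmqIhEREREREREiIiMzNERFVVZmZ3d3iIiIiIiIiIiImZkiIREREREREiIiIzM0REVVVmZnd3d4iIiIiIiIiIiIiSIiERERERESIiIjMzRERVVWZmZ3d3eIiIiIiIiIiIiIIiIiERERESIiIjMzNERFVVZmZnd3d3iIiIiIiIiHd3gyIiIhERESIiIiMzM0REVVVWZmZ3d3d4iIiIiIh3d3dzIiIiIiIiIiIiIzMzRERVVVZmZnd3d3d3iIiHd3d3d3"/>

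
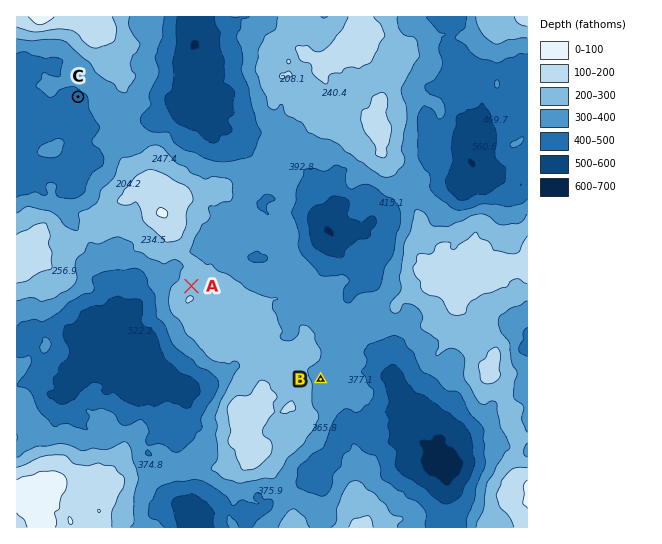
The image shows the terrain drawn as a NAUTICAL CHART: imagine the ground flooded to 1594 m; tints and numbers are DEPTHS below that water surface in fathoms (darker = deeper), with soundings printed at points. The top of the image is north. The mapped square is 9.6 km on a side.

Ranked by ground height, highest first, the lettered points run A B C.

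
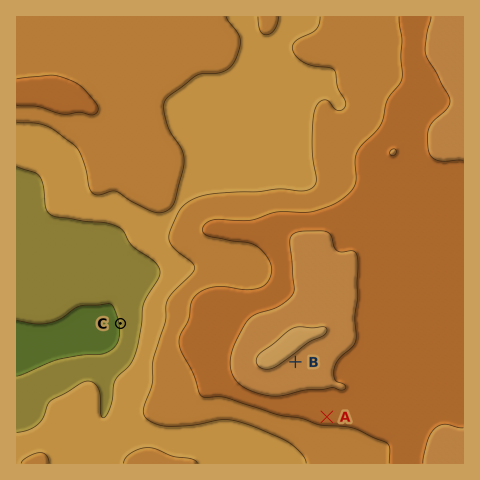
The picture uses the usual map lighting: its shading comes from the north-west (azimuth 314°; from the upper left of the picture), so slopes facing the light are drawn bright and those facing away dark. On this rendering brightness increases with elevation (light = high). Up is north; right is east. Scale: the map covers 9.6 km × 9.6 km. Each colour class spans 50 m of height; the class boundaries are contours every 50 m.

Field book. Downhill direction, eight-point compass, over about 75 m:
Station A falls S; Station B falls SE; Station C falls W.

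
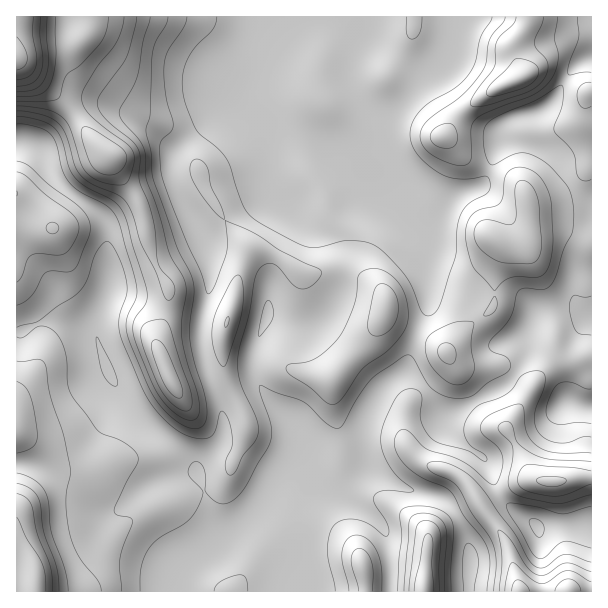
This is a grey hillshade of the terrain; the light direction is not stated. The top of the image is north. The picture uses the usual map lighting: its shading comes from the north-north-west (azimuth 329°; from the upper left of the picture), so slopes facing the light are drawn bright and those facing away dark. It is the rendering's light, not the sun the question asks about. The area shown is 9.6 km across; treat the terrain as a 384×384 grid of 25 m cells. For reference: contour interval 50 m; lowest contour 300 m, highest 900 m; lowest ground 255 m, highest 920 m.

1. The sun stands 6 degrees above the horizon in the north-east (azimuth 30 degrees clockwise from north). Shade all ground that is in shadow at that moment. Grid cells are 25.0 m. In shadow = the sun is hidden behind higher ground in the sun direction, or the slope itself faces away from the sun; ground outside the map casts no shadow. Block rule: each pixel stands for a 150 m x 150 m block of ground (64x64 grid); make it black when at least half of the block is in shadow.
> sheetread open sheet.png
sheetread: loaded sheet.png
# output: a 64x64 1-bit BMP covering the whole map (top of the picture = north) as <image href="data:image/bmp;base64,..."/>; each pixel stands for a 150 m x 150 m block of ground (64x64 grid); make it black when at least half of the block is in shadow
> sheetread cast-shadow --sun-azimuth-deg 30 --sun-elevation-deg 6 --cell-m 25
<image width="64" height="64" href="data:image/bmp;base64,Qk0+AgAAAAAAAD4AAAAoAAAAQAAAAEAAAAABAAEAAAAAAAACAAATCwAAEwsAAAIAAAAAAAAA////AAAAAAAAAAAAPHh+AAAAAAA+eH4AAAAAABx4fgAAAAAAHHj+AAAAAAAAePxgAAAAAAB4/PAAAAAAAHj9+AAAAAAAcPn8AAAAAADg8/4AAAAAAAfj/wAYAgAAP+P/AB4CAAB/w/8AP4IAAP+DAAA/wgAA/g4AAD/wAADwHgCAP/wAAOA+AAB//AAAQD4AAH/4AcAAPAAAf/mD4AAAAAB/8QfgBwAAAH/hB/AHgAYAf8EP4A/ADwB/wg/gD8APAH+CH4AfwA4AfwYAAB+ABAB/BgABjwAAAP8OAAAOAAAA/gYAAAAAAAH8BgAAAAAAAfgGAAAAAAAB+AAAAAAAAIH8AAAAAAHAAf8ACAAAAeAB/wAMAADz4D3/AAwAAf/gPf4ADAAA/8A9/gAAAAD/gHv+AAAAAPwAP/wAAAAA+AAH/AAAAADwAAf8AAAAAEAAD/wAAAAAAAAP/AAAADwAAB/4AAAAPwMAH/gAAAA/xgA/8AAAAD/gAH/gAAAAP+AA/8AAAAA/wAD/gAAAAB+YAP8AAAAAHzwM/wAAAAAcPgz+AAAAAAA/APwAAAAAAD+A/AAAAAAAP8D4AAAAAAAf4OAAAAAAAA/w4AAAAAAAAeDAAAAAAAAAAAAAAAAAABwAAAAAAAAAHAAAAAAAAAAMAAAAAAAAAAAAAAAAAAAAAAAAAAAAAAAAAA=="/>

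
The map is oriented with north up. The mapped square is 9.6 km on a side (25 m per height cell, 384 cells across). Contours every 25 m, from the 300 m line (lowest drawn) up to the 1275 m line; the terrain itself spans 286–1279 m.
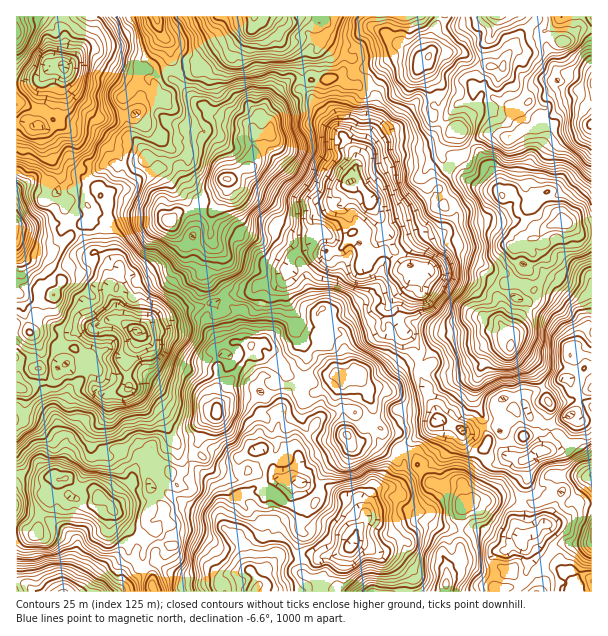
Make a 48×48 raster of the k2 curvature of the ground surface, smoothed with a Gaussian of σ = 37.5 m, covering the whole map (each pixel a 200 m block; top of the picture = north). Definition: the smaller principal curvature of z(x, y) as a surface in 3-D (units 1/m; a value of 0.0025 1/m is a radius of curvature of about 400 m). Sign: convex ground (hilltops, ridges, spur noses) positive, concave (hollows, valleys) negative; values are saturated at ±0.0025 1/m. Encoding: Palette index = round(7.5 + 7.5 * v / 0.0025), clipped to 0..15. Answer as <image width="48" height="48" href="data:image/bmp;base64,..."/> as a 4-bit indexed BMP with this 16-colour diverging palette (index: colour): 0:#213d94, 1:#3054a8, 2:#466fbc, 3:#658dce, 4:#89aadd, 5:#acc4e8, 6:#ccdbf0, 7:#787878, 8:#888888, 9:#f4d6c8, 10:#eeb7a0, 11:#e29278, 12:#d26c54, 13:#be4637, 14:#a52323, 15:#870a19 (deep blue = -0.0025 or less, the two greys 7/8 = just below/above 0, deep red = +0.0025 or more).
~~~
<image width="48" height="48" href="data:image/bmp;base64,Qk32BAAAAAAAAHYAAAAoAAAAMAAAADAAAAABAAQAAAAAAIAEAAATCwAAEwsAABAAAAAAAAAAlD0hAKhUMAC8b0YAzo1lAN2qiQDoxKwA8NvMAHh4eACIiIgAyNb0AKC37gB4kuIAVGzSADdGvgAjI6UAGQqHAAJUJURTamFCJlMiRkVxaWVRSXIQECZiZjRTVoZmFgJUMjFUilhBd0RARVhQeRZiMHdERlJmYFlQZ0NCNCAzNQRilkiAWTZTJnWFM3gXUXlDaDVSExMgICEyeThwAgVzSYumIJpUdUVkUiWWObRyBYUhVlVFQyNnNrhRIyVTJHmHIDRmR1ZEBEZlQSMVUVECQyMmdmjIBHVDBHcyNmRjYEd1JIiHQmQmMiaVVIaINGFFJGOVZ3lTQ2VDU4mKYmdlQjhFJYdTMieYJjRXUzQAEiMnhUV3dCNAJTeYoJY2NWZSVVdhICQ1UDQzpIpVhQaTejdqYhJGRmQzRBlkgzZqgyYpMoYwEQSkiGhBRDREVkJoQwEmcGVYpnFIYzEmAQAAAmglZUZnajBkNEEUMWdoZ1MEVVFaFbJGURJokxNXdCRUZ1MlcxOME6WTBBAhBZNYAjNpKIBIU0RoulJTVjASBjNWACZkQQIQAlWFNXA1GGNZl2MyKIFSJkA3A0dROAfUBwEkUQAAFjSJVFMlJ2OHV0pzBFMwABGDMSMidxdgNWZnZ1M2dhWHhHhwGFilIxIANCuAJHkxklgTY1UlhSimmkMyBjWDaFeASBAzJoICYVl3IlZ0VSVliDVkIjZDmlZwI2ZSd2lhMEVmlVppQ0E1IUUxRFiFm4VAE5x0IhaQBDIldneHMnZHchUCqDR2iagTMxMTQQAAIlVkJVRmI1VlUzRDlkhll2Q0QFNoNYUlYiQzM1NHVHmVQhVEJGuUZURHJJJrIqIpJGVUAhFUR3mYV3FAFWY0QBhmVDIlZSBFJ6VnchEiJERkNZYyJFQ2ZSZYYlQ0WGMzJXI4V3NlI2VDATI1EBeEM4VGUVhFQ1QEMidVWYU2B0E1NHQAAkRCRBSFFHNHMgQTg1ZllxJDQjADNmFWR0I2iVZTiHUzg2cWhnQFhFlUVjWRRQFZVVRmh3ckaZc0SHQWmbkRREYyhSpTdwNlIzV1NGV5lWM1RGJFeYhEhVITVxM0cAZlqRJCN0Rqh2AFOGJTeFRENqiEQhI0QCZFaQVGhGElV0JCdTIAR0NSZ4ZFREcDMEV2QEZ5mTald0gzVzR2AUZDnVRlZ1RgCDWLQ1c1lXZoZWYhZmdmhDcid0qFd1RTBnN1RzJ3NlM4giY0ZDc1p0MzVCZTmnVUAVZHZhBnM2VEc1NGQkZ2chZkUWVKl3YRQ0VkVYIBAFVkIzEBFFdYI0dkNGloUjIAY1M2Y6wiMhJkQRNEVjAhNXNHVIZphDMkVDYmokVVdWQ4M3R2FxV1FCKJNkeGgyQlhEYxZgRWRIOFNVJUQ2i3NzOGJVhkMAZGZRaARkRRRTVEJyFGI2RWZGU0QndHUYd2YSZ4ViIzdSIWVFICBHZWZENEQyRIZJZWQ2R6k0MYk3YhNHQAAVRIRWZGYkR0NCM0NHVppGcGY4gFU6cGYCQTWHhlVkQzImJVJGc4lncRZ3Urg5YHV1NiVmd2V0BGOHU3dZZWQzZQeGQ4VmNSVjREaWVWNVE0IkMmmXdFUyNUNllBaA=="/>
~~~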